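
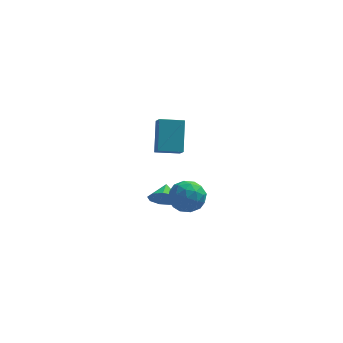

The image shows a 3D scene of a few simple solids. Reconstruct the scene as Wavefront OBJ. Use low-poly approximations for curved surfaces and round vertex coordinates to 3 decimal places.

v 1.994 -4.3 1.517
v 2.228 -4.928 2.04
v 1.952 -3.063 3.024
v 2.186 -3.692 3.547
v 3.234 -4.008 1.313
v 3.468 -4.637 1.836
v 3.192 -2.772 2.82
v 3.426 -3.4 3.343
v 2.895 -3.409 -1.402
v 3.419 -2.735 -1.997
v 3.741 -4.685 -2.103
v 4.265 -4.011 -2.698
v 4.433 -4.039 -1.671
v 3.91 -3.251 -1.238
v 3.25 -4.169 -2.862
v 2.727 -3.381 -2.429
v 3.639 -3.205 -2.899
v 4.37 -3.124 -2.163
v 2.79 -4.296 -1.937
v 3.521 -4.215 -1.201
v 3.082 -2.96 -1.638
v 4.078 -4.46 -2.462
v 4.176 -4.477 -1.859
v 4.484 -4.08 -2.208
v 3.371 -3.263 -1.192
v 3.679 -2.867 -1.541
v 4.276 -3.633 -1.35
v 3.481 -4.553 -2.559
v 3.789 -4.157 -2.908
v 2.676 -3.34 -1.892
v 2.984 -2.943 -2.241
v 2.884 -3.787 -2.75
v 3.52 -2.84 -2.518
v 4.017 -3.59 -2.93
v 3.42 -3.683 -3.027
v 3.113 -3.219 -2.772
v 3.95 -2.792 -2.085
v 4.447 -3.542 -2.497
v 4.546 -3.559 -1.894
v 4.238 -3.095 -1.639
v 4.079 -3.068 -2.616
v 2.713 -3.878 -1.603
v 3.21 -4.628 -2.015
v 2.922 -4.325 -2.461
v 2.614 -3.861 -2.206
v 3.143 -3.83 -1.17
v 3.64 -4.58 -1.582
v 4.047 -4.201 -1.328
v 3.74 -3.737 -1.073
v 3.081 -4.352 -1.484
v 2.14 -0.896 -4.229
v 2.447 -0.487 -4.945
v 2.18 0.016 -3.691
v 1.845 -0.466 -4.938
v 1.382 -0.646 -4.598
v 1.273 -0.943 -4.086
v 1.571 -1.218 -3.641
v 2.134 -1.343 -3.471
v 2.701 -1.258 -3.655
v 3.005 -1.004 -4.109
v 2.905 -0.7 -4.618
f 2 4 1
f 5 2 1
f 1 4 3
f 3 5 1
f 2 8 4
f 6 2 5
f 6 8 2
f 4 8 3
f 7 5 3
f 3 8 7
f 7 6 5
f 8 6 7
f 9 46 25
f 46 20 49
f 25 49 14
f 46 49 25
f 9 25 21
f 25 14 26
f 21 26 10
f 25 26 21
f 9 21 30
f 21 10 31
f 30 31 16
f 21 31 30
f 9 30 42
f 30 16 45
f 42 45 19
f 30 45 42
f 9 42 46
f 42 19 50
f 46 50 20
f 42 50 46
f 10 26 37
f 26 14 40
f 37 40 18
f 26 40 37
f 14 49 27
f 49 20 48
f 27 48 13
f 49 48 27
f 20 50 47
f 50 19 43
f 47 43 11
f 50 43 47
f 19 45 44
f 45 16 32
f 44 32 15
f 45 32 44
f 16 31 36
f 31 10 33
f 36 33 17
f 31 33 36
f 12 38 24
f 38 18 39
f 24 39 13
f 38 39 24
f 12 24 22
f 24 13 23
f 22 23 11
f 24 23 22
f 12 22 29
f 22 11 28
f 29 28 15
f 22 28 29
f 12 29 34
f 29 15 35
f 34 35 17
f 29 35 34
f 12 34 38
f 34 17 41
f 38 41 18
f 34 41 38
f 13 39 27
f 39 18 40
f 27 40 14
f 39 40 27
f 11 23 47
f 23 13 48
f 47 48 20
f 23 48 47
f 15 28 44
f 28 11 43
f 44 43 19
f 28 43 44
f 17 35 36
f 35 15 32
f 36 32 16
f 35 32 36
f 18 41 37
f 41 17 33
f 37 33 10
f 41 33 37
f 52 51 54
f 52 54 53
f 54 51 55
f 54 55 53
f 55 51 56
f 55 56 53
f 56 51 57
f 56 57 53
f 57 51 58
f 57 58 53
f 58 51 59
f 58 59 53
f 59 51 60
f 59 60 53
f 60 51 61
f 60 61 53
f 61 51 52
f 61 52 53



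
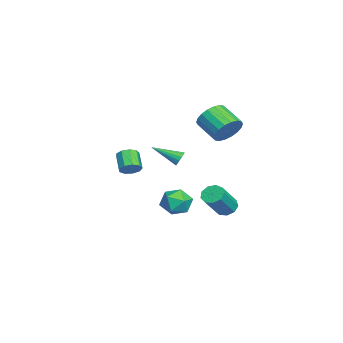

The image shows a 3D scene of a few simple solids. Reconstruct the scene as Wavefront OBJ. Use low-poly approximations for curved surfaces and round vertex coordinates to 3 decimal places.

v -2.932 3.027 -4.341
v -2.383 3.547 -4.532
v -1.099 2.773 -2.951
v -1.648 2.253 -2.759
v -2.71 3.754 -4.165
v -1.426 2.98 -2.583
v -3.141 3.621 -3.88
v -1.857 2.847 -2.299
v -3.475 3.21 -3.811
v -2.19 2.436 -2.229
v -3.554 2.714 -3.989
v -2.269 1.939 -2.408
v -3.343 2.364 -4.332
v -2.058 1.589 -2.751
v -2.939 2.325 -4.679
v -1.654 1.55 -3.098
v -2.533 2.614 -4.868
v -1.248 1.84 -3.286
v -2.313 3.097 -4.81
v -1.028 2.322 -3.228
v 1.283 0.583 1.271
v 1.715 0.7 1.589
v 1.137 -1.103 2.089
v 1.489 0.791 1.736
v 1.207 0.826 1.758
v 0.946 0.796 1.649
v 0.775 0.709 1.439
v 0.74 0.588 1.184
v 0.85 0.466 0.952
v 1.077 0.375 0.805
v 1.358 0.34 0.783
v 1.62 0.37 0.892
v 1.791 0.457 1.102
v 1.826 0.578 1.357
v -2.052 -2.691 -1.036
v -1.633 -2.517 -0.477
v -2.65 -2.814 0.376
v -3.068 -2.989 -0.184
v -1.88 -2.12 -0.633
v -2.897 -2.418 0.22
v -2.207 -1.991 -0.978
v -3.224 -2.288 -0.125
v -2.461 -2.189 -1.35
v -3.478 -2.486 -0.497
v -2.524 -2.622 -1.575
v -3.541 -2.92 -0.723
v -2.365 -3.088 -1.549
v -3.382 -3.385 -0.696
v -2.06 -3.368 -1.282
v -3.077 -3.665 -0.43
v -1.751 -3.331 -0.901
v -2.768 -3.629 -0.048
v -1.582 -2.995 -0.583
v -2.599 -3.293 0.27
v 1.786 0.908 -2.384
v 2.176 1.401 -1.542
v 2.584 -0.521 -1.918
v 2.974 -0.028 -1.076
v 1.945 -0.235 -1.134
v 1.452 0.648 -1.422
v 3.308 0.232 -2.038
v 2.815 1.115 -2.326
v 3.117 0.983 -1.327
v 2.274 0.695 -0.769
v 2.486 0.185 -2.691
v 1.643 -0.103 -2.133
v 0.292 3.283 3.233
v 0.821 2.472 2.827
v -0.203 1.386 3.661
v -0.732 2.197 4.067
v 1.052 2.558 3.223
v 0.028 1.473 4.058
v 1.133 2.789 3.622
v 0.109 1.703 4.457
v 1.047 3.117 3.943
v 0.023 2.031 4.778
v 0.812 3.478 4.124
v -0.212 2.392 4.959
v 0.473 3.8 4.128
v -0.551 2.715 4.963
v 0.099 4.02 3.955
v -0.925 2.935 4.79
v -0.237 4.094 3.639
v -1.261 3.008 4.473
v -0.468 4.007 3.242
v -1.492 2.922 4.077
v -0.549 3.777 2.843
v -1.573 2.691 3.678
v -0.463 3.449 2.522
v -1.487 2.363 3.357
v -0.228 3.088 2.341
v -1.252 2.002 3.176
v 0.111 2.765 2.337
v -0.913 1.68 3.172
v 0.485 2.545 2.51
v -0.539 1.46 3.345
f 2 1 5
f 2 5 3
f 3 5 6
f 3 6 4
f 5 1 7
f 5 7 6
f 6 7 8
f 6 8 4
f 7 1 9
f 7 9 8
f 8 9 10
f 8 10 4
f 9 1 11
f 9 11 10
f 10 11 12
f 10 12 4
f 11 1 13
f 11 13 12
f 12 13 14
f 12 14 4
f 13 1 15
f 13 15 14
f 14 15 16
f 14 16 4
f 15 1 17
f 15 17 16
f 16 17 18
f 16 18 4
f 17 1 19
f 17 19 18
f 18 19 20
f 18 20 4
f 19 1 2
f 19 2 20
f 20 2 3
f 20 3 4
f 22 21 24
f 22 24 23
f 24 21 25
f 24 25 23
f 25 21 26
f 25 26 23
f 26 21 27
f 26 27 23
f 27 21 28
f 27 28 23
f 28 21 29
f 28 29 23
f 29 21 30
f 29 30 23
f 30 21 31
f 30 31 23
f 31 21 32
f 31 32 23
f 32 21 33
f 32 33 23
f 33 21 34
f 33 34 23
f 34 21 22
f 34 22 23
f 36 35 39
f 36 39 37
f 37 39 40
f 37 40 38
f 39 35 41
f 39 41 40
f 40 41 42
f 40 42 38
f 41 35 43
f 41 43 42
f 42 43 44
f 42 44 38
f 43 35 45
f 43 45 44
f 44 45 46
f 44 46 38
f 45 35 47
f 45 47 46
f 46 47 48
f 46 48 38
f 47 35 49
f 47 49 48
f 48 49 50
f 48 50 38
f 49 35 51
f 49 51 50
f 50 51 52
f 50 52 38
f 51 35 53
f 51 53 52
f 52 53 54
f 52 54 38
f 53 35 36
f 53 36 54
f 54 36 37
f 54 37 38
f 55 66 60
f 55 60 56
f 55 56 62
f 55 62 65
f 55 65 66
f 56 60 64
f 60 66 59
f 66 65 57
f 65 62 61
f 62 56 63
f 58 64 59
f 58 59 57
f 58 57 61
f 58 61 63
f 58 63 64
f 59 64 60
f 57 59 66
f 61 57 65
f 63 61 62
f 64 63 56
f 68 67 71
f 68 71 69
f 69 71 72
f 69 72 70
f 71 67 73
f 71 73 72
f 72 73 74
f 72 74 70
f 73 67 75
f 73 75 74
f 74 75 76
f 74 76 70
f 75 67 77
f 75 77 76
f 76 77 78
f 76 78 70
f 77 67 79
f 77 79 78
f 78 79 80
f 78 80 70
f 79 67 81
f 79 81 80
f 80 81 82
f 80 82 70
f 81 67 83
f 81 83 82
f 82 83 84
f 82 84 70
f 83 67 85
f 83 85 84
f 84 85 86
f 84 86 70
f 85 67 87
f 85 87 86
f 86 87 88
f 86 88 70
f 87 67 89
f 87 89 88
f 88 89 90
f 88 90 70
f 89 67 91
f 89 91 90
f 90 91 92
f 90 92 70
f 91 67 93
f 91 93 92
f 92 93 94
f 92 94 70
f 93 67 95
f 93 95 94
f 94 95 96
f 94 96 70
f 95 67 68
f 95 68 96
f 96 68 69
f 96 69 70



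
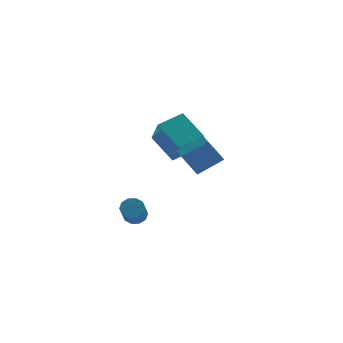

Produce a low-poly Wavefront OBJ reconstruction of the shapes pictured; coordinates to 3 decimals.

v 0.839 -1.167 -0.177
v 1.213 -0.798 -0.969
v 2.515 -0.284 -0.114
v 2.141 -0.653 0.677
v 0.842 -0.356 -0.671
v 2.144 0.159 0.184
v 0.47 -0.293 -0.142
v 1.772 0.222 0.713
v 0.271 -0.639 0.371
v 1.572 -0.124 1.225
v 0.337 -1.232 0.627
v 1.639 -0.718 1.481
v 0.639 -1.796 0.507
v 1.94 -1.281 1.361
v 1.034 -2.065 0.066
v 2.336 -1.55 0.921
v 1.338 -1.914 -0.488
v 2.64 -1.399 0.367
v 1.409 -1.414 -0.897
v 2.71 -0.899 -0.042
v -1.309 2.742 -0.327
v -0.848 1.337 1.274
v -0.095 3.674 0.141
v 0.366 2.268 1.742
v -0.126 1.792 -1.502
v 0.335 0.386 0.099
v 1.088 2.723 -1.034
v 1.549 1.318 0.567
v -1.536 -3.263 -2.931
v -1.053 -2.98 -2.619
v -1.062 -4.115 -1.577
v -1.544 -4.397 -1.889
v -1.393 -2.841 -2.471
v -1.402 -3.976 -1.429
v -1.787 -2.864 -2.498
v -1.796 -3.998 -1.457
v -2.085 -3.038 -2.691
v -2.094 -4.173 -1.649
v -2.173 -3.299 -2.975
v -2.182 -4.433 -1.934
v -2.018 -3.545 -3.243
v -2.027 -4.68 -2.201
v -1.678 -3.684 -3.391
v -1.687 -4.819 -2.349
v -1.284 -3.662 -3.363
v -1.293 -4.796 -2.322
v -0.986 -3.487 -3.171
v -0.995 -4.622 -2.129
v -0.898 -3.227 -2.886
v -0.907 -4.361 -1.845
f 2 1 5
f 2 5 3
f 3 5 6
f 3 6 4
f 5 1 7
f 5 7 6
f 6 7 8
f 6 8 4
f 7 1 9
f 7 9 8
f 8 9 10
f 8 10 4
f 9 1 11
f 9 11 10
f 10 11 12
f 10 12 4
f 11 1 13
f 11 13 12
f 12 13 14
f 12 14 4
f 13 1 15
f 13 15 14
f 14 15 16
f 14 16 4
f 15 1 17
f 15 17 16
f 16 17 18
f 16 18 4
f 17 1 19
f 17 19 18
f 18 19 20
f 18 20 4
f 19 1 2
f 19 2 20
f 20 2 3
f 20 3 4
f 22 24 21
f 25 22 21
f 21 24 23
f 23 25 21
f 22 28 24
f 26 22 25
f 26 28 22
f 24 28 23
f 27 25 23
f 23 28 27
f 27 26 25
f 28 26 27
f 30 29 33
f 30 33 31
f 31 33 34
f 31 34 32
f 33 29 35
f 33 35 34
f 34 35 36
f 34 36 32
f 35 29 37
f 35 37 36
f 36 37 38
f 36 38 32
f 37 29 39
f 37 39 38
f 38 39 40
f 38 40 32
f 39 29 41
f 39 41 40
f 40 41 42
f 40 42 32
f 41 29 43
f 41 43 42
f 42 43 44
f 42 44 32
f 43 29 45
f 43 45 44
f 44 45 46
f 44 46 32
f 45 29 47
f 45 47 46
f 46 47 48
f 46 48 32
f 47 29 49
f 47 49 48
f 48 49 50
f 48 50 32
f 49 29 30
f 49 30 50
f 50 30 31
f 50 31 32



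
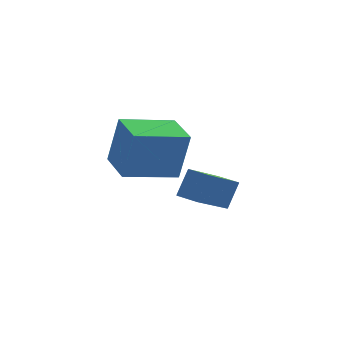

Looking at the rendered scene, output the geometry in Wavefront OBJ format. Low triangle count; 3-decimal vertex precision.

v -1.644 -0.12 2.629
v -1.248 -0.182 4.517
v -1.735 1.426 2.699
v -1.339 1.364 4.587
v 0.359 0.016 2.213
v 0.755 -0.046 4.101
v 0.268 1.562 2.283
v 0.664 1.5 4.171
v 0.565 -2.383 2.281
v -0.709 -3.195 3.241
v 1.061 -2.044 3.226
v -0.214 -2.856 4.186
v 1.034 -3.104 2.294
v -0.241 -3.916 3.254
v 1.529 -2.765 3.239
v 0.255 -3.577 4.199
f 2 4 1
f 5 2 1
f 1 4 3
f 3 5 1
f 2 8 4
f 6 2 5
f 6 8 2
f 4 8 3
f 7 5 3
f 3 8 7
f 7 6 5
f 8 6 7
f 10 12 9
f 13 10 9
f 9 12 11
f 11 13 9
f 10 16 12
f 14 10 13
f 14 16 10
f 12 16 11
f 15 13 11
f 11 16 15
f 15 14 13
f 16 14 15



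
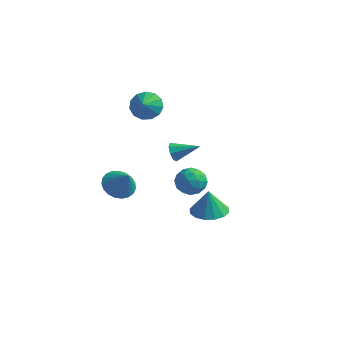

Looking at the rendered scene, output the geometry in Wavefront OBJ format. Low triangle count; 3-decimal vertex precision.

v 3.575 -3.774 -0.188
v 4.591 -3.559 -0.135
v 3.485 -3.706 1.268
v 4.349 -3.08 -0.172
v 3.9 -2.786 -0.213
v 3.364 -2.757 -0.248
v 2.884 -3.001 -0.266
v 2.589 -3.451 -0.264
v 2.559 -3.988 -0.241
v 2.801 -4.468 -0.204
v 3.25 -4.761 -0.162
v 3.786 -4.79 -0.128
v 4.266 -4.547 -0.109
v 4.561 -4.096 -0.112
v -1.897 3.162 -1.863
v -1.59 2.953 -2.41
v -0.463 3.678 -1.257
v -1.747 3.432 -2.447
v -1.992 3.752 -2.142
v -2.181 3.727 -1.674
v -2.203 3.37 -1.317
v -2.046 2.891 -1.28
v -1.802 2.571 -1.585
v -1.613 2.597 -2.053
v 1.648 -1.096 -0.898
v 2.289 -1.515 -0.36
v 0.571 -1.465 0.1
v 1.212 -1.884 0.638
v 1.215 -0.952 0.546
v 1.881 -0.725 -0.071
v 0.979 -2.255 -0.189
v 1.645 -2.028 -0.806
v 1.876 -2.232 0.078
v 2.021 -1.427 0.532
v 0.839 -1.553 -0.792
v 0.984 -0.748 -0.338
v 2.063 -1.274 -0.717
v 0.797 -1.706 0.457
v 0.798 -1.159 0.403
v 1.175 -1.405 0.719
v 1.823 -0.809 -0.547
v 2.2 -1.055 -0.231
v 1.568 -0.724 0.302
v 0.66 -1.925 -0.029
v 1.037 -2.171 0.287
v 1.685 -1.575 -0.979
v 2.062 -1.821 -0.663
v 1.292 -2.256 -0.562
v 2.197 -1.941 -0.143
v 1.564 -2.157 0.443
v 1.427 -2.376 -0.043
v 1.819 -2.242 -0.405
v 2.283 -1.468 0.124
v 1.649 -1.684 0.71
v 1.651 -1.137 0.656
v 2.043 -1.003 0.294
v 2.04 -1.889 0.381
v 1.211 -1.296 -0.97
v 0.577 -1.512 -0.384
v 0.817 -1.977 -0.554
v 1.209 -1.843 -0.916
v 1.296 -0.823 -0.703
v 0.663 -1.039 -0.117
v 1.041 -0.738 0.145
v 1.433 -0.604 -0.217
v 0.82 -1.091 -0.641
v -3.585 -0.245 -2.909
v -2.815 -0.557 -3.501
v -2.775 -0.595 -1.671
v -2.723 -0.147 -3.445
v -2.78 0.246 -3.297
v -2.976 0.555 -3.082
v -3.277 0.725 -2.836
v -3.632 0.727 -2.604
v -3.978 0.561 -2.424
v -4.257 0.256 -2.328
v -4.419 -0.136 -2.332
v -4.437 -0.547 -2.436
v -4.308 -0.905 -2.622
v -4.053 -1.15 -2.858
v -3.718 -1.238 -3.102
v -3.36 -1.154 -3.313
v -3.04 -0.914 -3.454
v -2.815 1.681 2.666
v -2.271 1.249 2.003
v -2.645 0.899 3.314
v -1.938 1.562 2.293
v -1.884 1.913 2.701
v -2.125 2.19 3.098
v -2.586 2.305 3.358
v -3.119 2.223 3.398
v -3.555 1.968 3.205
v -3.757 1.622 2.842
v -3.66 1.295 2.422
v -3.294 1.09 2.08
v -2.776 1.073 1.923
f 2 1 4
f 2 4 3
f 4 1 5
f 4 5 3
f 5 1 6
f 5 6 3
f 6 1 7
f 6 7 3
f 7 1 8
f 7 8 3
f 8 1 9
f 8 9 3
f 9 1 10
f 9 10 3
f 10 1 11
f 10 11 3
f 11 1 12
f 11 12 3
f 12 1 13
f 12 13 3
f 13 1 14
f 13 14 3
f 14 1 2
f 14 2 3
f 16 15 18
f 16 18 17
f 18 15 19
f 18 19 17
f 19 15 20
f 19 20 17
f 20 15 21
f 20 21 17
f 21 15 22
f 21 22 17
f 22 15 23
f 22 23 17
f 23 15 24
f 23 24 17
f 24 15 16
f 24 16 17
f 25 62 41
f 62 36 65
f 41 65 30
f 62 65 41
f 25 41 37
f 41 30 42
f 37 42 26
f 41 42 37
f 25 37 46
f 37 26 47
f 46 47 32
f 37 47 46
f 25 46 58
f 46 32 61
f 58 61 35
f 46 61 58
f 25 58 62
f 58 35 66
f 62 66 36
f 58 66 62
f 26 42 53
f 42 30 56
f 53 56 34
f 42 56 53
f 30 65 43
f 65 36 64
f 43 64 29
f 65 64 43
f 36 66 63
f 66 35 59
f 63 59 27
f 66 59 63
f 35 61 60
f 61 32 48
f 60 48 31
f 61 48 60
f 32 47 52
f 47 26 49
f 52 49 33
f 47 49 52
f 28 54 40
f 54 34 55
f 40 55 29
f 54 55 40
f 28 40 38
f 40 29 39
f 38 39 27
f 40 39 38
f 28 38 45
f 38 27 44
f 45 44 31
f 38 44 45
f 28 45 50
f 45 31 51
f 50 51 33
f 45 51 50
f 28 50 54
f 50 33 57
f 54 57 34
f 50 57 54
f 29 55 43
f 55 34 56
f 43 56 30
f 55 56 43
f 27 39 63
f 39 29 64
f 63 64 36
f 39 64 63
f 31 44 60
f 44 27 59
f 60 59 35
f 44 59 60
f 33 51 52
f 51 31 48
f 52 48 32
f 51 48 52
f 34 57 53
f 57 33 49
f 53 49 26
f 57 49 53
f 68 67 70
f 68 70 69
f 70 67 71
f 70 71 69
f 71 67 72
f 71 72 69
f 72 67 73
f 72 73 69
f 73 67 74
f 73 74 69
f 74 67 75
f 74 75 69
f 75 67 76
f 75 76 69
f 76 67 77
f 76 77 69
f 77 67 78
f 77 78 69
f 78 67 79
f 78 79 69
f 79 67 80
f 79 80 69
f 80 67 81
f 80 81 69
f 81 67 82
f 81 82 69
f 82 67 83
f 82 83 69
f 83 67 68
f 83 68 69
f 85 84 87
f 85 87 86
f 87 84 88
f 87 88 86
f 88 84 89
f 88 89 86
f 89 84 90
f 89 90 86
f 90 84 91
f 90 91 86
f 91 84 92
f 91 92 86
f 92 84 93
f 92 93 86
f 93 84 94
f 93 94 86
f 94 84 95
f 94 95 86
f 95 84 96
f 95 96 86
f 96 84 85
f 96 85 86



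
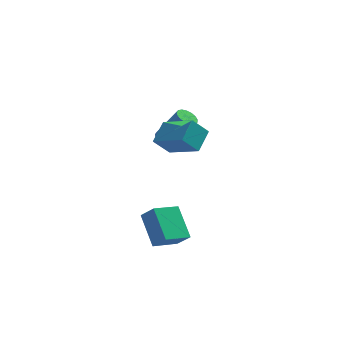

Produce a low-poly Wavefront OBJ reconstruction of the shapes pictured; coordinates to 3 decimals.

v -1.724 3.629 1.1
v -1.404 3.311 0.863
v -0.495 3.153 2.303
v -0.816 3.471 2.54
v -1.306 3.531 0.825
v -0.397 3.373 2.266
v -1.303 3.774 0.85
v -0.395 3.616 2.291
v -1.398 3.983 0.933
v -0.49 3.826 2.373
v -1.567 4.112 1.053
v -0.658 3.954 2.494
v -1.772 4.129 1.185
v -0.864 3.972 2.625
v -1.966 4.033 1.296
v -1.058 3.875 2.737
v -2.105 3.843 1.363
v -1.196 3.686 2.804
v -2.156 3.605 1.37
v -1.248 3.447 2.81
v -2.109 3.372 1.314
v -1.201 3.214 2.755
v -1.973 3.198 1.21
v -1.065 3.04 2.65
v -1.781 3.122 1.08
v -0.872 2.965 2.52
v -1.575 3.163 0.955
v -0.667 3.005 2.395
v -1.944 -1.401 -2.101
v -2.487 -0.279 -1.049
v -1.013 -0.615 -2.458
v -1.555 0.506 -1.406
v -1.405 -1.746 -1.454
v -1.947 -0.625 -0.402
v -0.473 -0.961 -1.811
v -1.016 0.161 -0.759
v -2.014 0.142 3.013
v -0.822 -0.79 3.696
v -1.658 1.034 3.61
v -0.466 0.101 4.292
v -1.374 0.399 2.248
v -0.182 -0.534 2.93
v -1.018 1.29 2.844
v 0.174 0.358 3.527
f 2 1 5
f 2 5 3
f 3 5 6
f 3 6 4
f 5 1 7
f 5 7 6
f 6 7 8
f 6 8 4
f 7 1 9
f 7 9 8
f 8 9 10
f 8 10 4
f 9 1 11
f 9 11 10
f 10 11 12
f 10 12 4
f 11 1 13
f 11 13 12
f 12 13 14
f 12 14 4
f 13 1 15
f 13 15 14
f 14 15 16
f 14 16 4
f 15 1 17
f 15 17 16
f 16 17 18
f 16 18 4
f 17 1 19
f 17 19 18
f 18 19 20
f 18 20 4
f 19 1 21
f 19 21 20
f 20 21 22
f 20 22 4
f 21 1 23
f 21 23 22
f 22 23 24
f 22 24 4
f 23 1 25
f 23 25 24
f 24 25 26
f 24 26 4
f 25 1 27
f 25 27 26
f 26 27 28
f 26 28 4
f 27 1 2
f 27 2 28
f 28 2 3
f 28 3 4
f 30 32 29
f 33 30 29
f 29 32 31
f 31 33 29
f 30 36 32
f 34 30 33
f 34 36 30
f 32 36 31
f 35 33 31
f 31 36 35
f 35 34 33
f 36 34 35
f 38 40 37
f 41 38 37
f 37 40 39
f 39 41 37
f 38 44 40
f 42 38 41
f 42 44 38
f 40 44 39
f 43 41 39
f 39 44 43
f 43 42 41
f 44 42 43



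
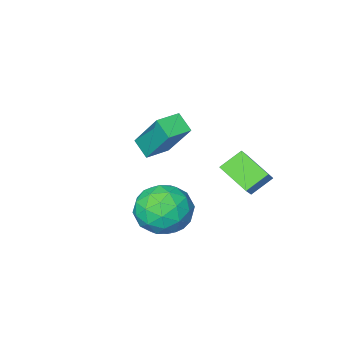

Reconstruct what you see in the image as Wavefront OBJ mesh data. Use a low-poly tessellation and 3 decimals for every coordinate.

v 2.306 2.161 0.531
v 3.213 2.46 1.064
v 2.227 0.68 1.496
v 3.134 0.979 2.029
v 2.203 1.531 2.182
v 2.252 2.447 1.586
v 3.188 0.693 0.974
v 3.237 1.609 0.378
v 3.758 1.553 1.338
v 3.149 2.071 2.084
v 2.291 1.069 0.476
v 1.682 1.587 1.222
v 2.766 2.441 0.713
v 2.674 0.699 1.847
v 2.126 1.024 1.937
v 2.66 1.2 2.25
v 2.201 2.433 1.02
v 2.735 2.609 1.333
v 2.141 2.063 1.99
v 2.705 0.531 1.227
v 3.239 0.707 1.54
v 2.78 1.94 0.31
v 3.314 2.116 0.623
v 3.299 1.077 0.57
v 3.62 2.083 1.187
v 3.574 1.212 1.754
v 3.605 1.044 1.134
v 3.634 1.582 0.784
v 3.262 2.387 1.626
v 3.216 1.517 2.193
v 2.669 1.842 2.283
v 2.697 2.38 1.932
v 3.583 1.854 1.787
v 2.224 1.623 0.367
v 2.178 0.753 0.934
v 2.743 0.76 0.628
v 2.771 1.298 0.277
v 1.866 1.928 0.806
v 1.82 1.057 1.373
v 1.806 1.558 1.776
v 1.835 2.096 1.426
v 1.857 1.286 0.773
v 0.221 -3.14 1.567
v 0.033 -1.903 3.24
v 0.145 -2.44 1.04
v -0.043 -1.202 2.713
v 1.203 -3.018 1.587
v 1.015 -1.78 3.26
v 1.127 -2.317 1.06
v 0.939 -1.08 2.733
v -0.331 0.55 1.517
v -1.156 0.638 2.11
v -0.659 1.71 0.887
v -1.484 1.799 1.481
v 0.264 1.121 2.259
v -0.561 1.21 2.853
v -0.064 2.282 1.63
v -0.889 2.37 2.223
f 1 38 17
f 38 12 41
f 17 41 6
f 38 41 17
f 1 17 13
f 17 6 18
f 13 18 2
f 17 18 13
f 1 13 22
f 13 2 23
f 22 23 8
f 13 23 22
f 1 22 34
f 22 8 37
f 34 37 11
f 22 37 34
f 1 34 38
f 34 11 42
f 38 42 12
f 34 42 38
f 2 18 29
f 18 6 32
f 29 32 10
f 18 32 29
f 6 41 19
f 41 12 40
f 19 40 5
f 41 40 19
f 12 42 39
f 42 11 35
f 39 35 3
f 42 35 39
f 11 37 36
f 37 8 24
f 36 24 7
f 37 24 36
f 8 23 28
f 23 2 25
f 28 25 9
f 23 25 28
f 4 30 16
f 30 10 31
f 16 31 5
f 30 31 16
f 4 16 14
f 16 5 15
f 14 15 3
f 16 15 14
f 4 14 21
f 14 3 20
f 21 20 7
f 14 20 21
f 4 21 26
f 21 7 27
f 26 27 9
f 21 27 26
f 4 26 30
f 26 9 33
f 30 33 10
f 26 33 30
f 5 31 19
f 31 10 32
f 19 32 6
f 31 32 19
f 3 15 39
f 15 5 40
f 39 40 12
f 15 40 39
f 7 20 36
f 20 3 35
f 36 35 11
f 20 35 36
f 9 27 28
f 27 7 24
f 28 24 8
f 27 24 28
f 10 33 29
f 33 9 25
f 29 25 2
f 33 25 29
f 44 46 43
f 47 44 43
f 43 46 45
f 45 47 43
f 44 50 46
f 48 44 47
f 48 50 44
f 46 50 45
f 49 47 45
f 45 50 49
f 49 48 47
f 50 48 49
f 52 54 51
f 55 52 51
f 51 54 53
f 53 55 51
f 52 58 54
f 56 52 55
f 56 58 52
f 54 58 53
f 57 55 53
f 53 58 57
f 57 56 55
f 58 56 57



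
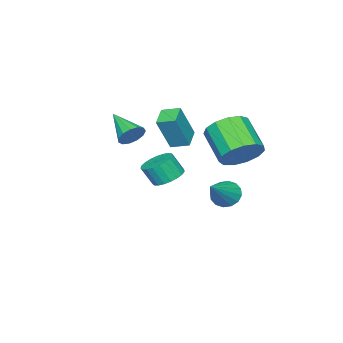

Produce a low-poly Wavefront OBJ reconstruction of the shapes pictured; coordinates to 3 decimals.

v -2.203 4.179 1.046
v -1.465 3.483 0.736
v -2.24 2.186 1.804
v -2.977 2.881 2.114
v -1.248 3.754 1.222
v -2.022 2.456 2.29
v -1.334 4.159 1.653
v -2.108 2.861 2.72
v -1.695 4.57 1.89
v -2.47 3.273 2.958
v -2.218 4.858 1.86
v -2.992 3.56 2.928
v -2.736 4.929 1.572
v -3.51 3.632 2.639
v -3.085 4.763 1.116
v -3.859 3.465 2.184
v -3.153 4.411 0.639
v -3.928 3.113 1.706
v -2.92 3.985 0.29
v -3.695 2.688 1.358
v -2.459 3.621 0.182
v -3.234 2.323 1.25
v -1.917 3.434 0.348
v -2.691 2.136 1.416
v 0.628 2.318 0.346
v 1.075 1.809 -0.02
v 1.299 1.353 0.888
v 0.852 1.862 1.254
v 1.283 2.044 0.047
v 1.506 1.588 0.955
v 1.377 2.326 0.166
v 1.6 1.87 1.073
v 1.341 2.607 0.315
v 1.565 2.151 1.223
v 1.183 2.837 0.47
v 1.406 2.382 1.378
v 0.928 2.979 0.604
v 1.152 2.523 1.512
v 0.622 3.005 0.693
v 0.845 2.55 1.601
v 0.316 2.913 0.722
v 0.54 2.458 1.63
v 0.065 2.718 0.686
v 0.289 2.263 1.594
v -0.089 2.454 0.591
v 0.135 1.998 1.499
v -0.119 2.166 0.454
v 0.105 1.711 1.362
v -0.02 1.905 0.298
v 0.204 1.449 1.206
v 0.191 1.715 0.151
v 0.415 1.259 1.059
v 0.478 1.629 0.037
v 0.702 1.173 0.945
v 0.791 1.662 -0.023
v 1.014 1.206 0.885
v -4.035 2.222 -2.661
v -3.587 1.972 -3.222
v -2.425 2.418 -1.459
v -3.6 2.363 -3.268
v -3.73 2.715 -3.152
v -3.942 2.936 -2.904
v -4.179 2.965 -2.591
v -4.377 2.795 -2.297
v -4.484 2.471 -2.101
v -4.471 2.08 -2.055
v -4.341 1.728 -2.171
v -4.129 1.507 -2.419
v -3.892 1.478 -2.732
v -3.694 1.649 -3.025
v -3.821 -0.338 0.515
v -3.113 -0.613 2.223
v -4.071 0.514 0.755
v -3.363 0.239 2.464
v -2.857 0.041 0.176
v -2.149 -0.234 1.885
v -3.107 0.893 0.417
v -2.399 0.618 2.125
v -1.27 -0.909 1.245
v -0.912 -0.737 1.809
v -1.83 -2.331 2.035
v -1.264 -0.576 1.85
v -1.618 -0.521 1.698
v -1.861 -0.589 1.403
v -1.917 -0.759 1.058
v -1.768 -0.976 0.772
v -1.46 -1.172 0.636
v -1.093 -1.284 0.694
v -0.781 -1.278 0.927
v -0.625 -1.154 1.261
v -0.674 -0.952 1.59
f 2 1 5
f 2 5 3
f 3 5 6
f 3 6 4
f 5 1 7
f 5 7 6
f 6 7 8
f 6 8 4
f 7 1 9
f 7 9 8
f 8 9 10
f 8 10 4
f 9 1 11
f 9 11 10
f 10 11 12
f 10 12 4
f 11 1 13
f 11 13 12
f 12 13 14
f 12 14 4
f 13 1 15
f 13 15 14
f 14 15 16
f 14 16 4
f 15 1 17
f 15 17 16
f 16 17 18
f 16 18 4
f 17 1 19
f 17 19 18
f 18 19 20
f 18 20 4
f 19 1 21
f 19 21 20
f 20 21 22
f 20 22 4
f 21 1 23
f 21 23 22
f 22 23 24
f 22 24 4
f 23 1 2
f 23 2 24
f 24 2 3
f 24 3 4
f 26 25 29
f 26 29 27
f 27 29 30
f 27 30 28
f 29 25 31
f 29 31 30
f 30 31 32
f 30 32 28
f 31 25 33
f 31 33 32
f 32 33 34
f 32 34 28
f 33 25 35
f 33 35 34
f 34 35 36
f 34 36 28
f 35 25 37
f 35 37 36
f 36 37 38
f 36 38 28
f 37 25 39
f 37 39 38
f 38 39 40
f 38 40 28
f 39 25 41
f 39 41 40
f 40 41 42
f 40 42 28
f 41 25 43
f 41 43 42
f 42 43 44
f 42 44 28
f 43 25 45
f 43 45 44
f 44 45 46
f 44 46 28
f 45 25 47
f 45 47 46
f 46 47 48
f 46 48 28
f 47 25 49
f 47 49 48
f 48 49 50
f 48 50 28
f 49 25 51
f 49 51 50
f 50 51 52
f 50 52 28
f 51 25 53
f 51 53 52
f 52 53 54
f 52 54 28
f 53 25 55
f 53 55 54
f 54 55 56
f 54 56 28
f 55 25 26
f 55 26 56
f 56 26 27
f 56 27 28
f 58 57 60
f 58 60 59
f 60 57 61
f 60 61 59
f 61 57 62
f 61 62 59
f 62 57 63
f 62 63 59
f 63 57 64
f 63 64 59
f 64 57 65
f 64 65 59
f 65 57 66
f 65 66 59
f 66 57 67
f 66 67 59
f 67 57 68
f 67 68 59
f 68 57 69
f 68 69 59
f 69 57 70
f 69 70 59
f 70 57 58
f 70 58 59
f 72 74 71
f 75 72 71
f 71 74 73
f 73 75 71
f 72 78 74
f 76 72 75
f 76 78 72
f 74 78 73
f 77 75 73
f 73 78 77
f 77 76 75
f 78 76 77
f 80 79 82
f 80 82 81
f 82 79 83
f 82 83 81
f 83 79 84
f 83 84 81
f 84 79 85
f 84 85 81
f 85 79 86
f 85 86 81
f 86 79 87
f 86 87 81
f 87 79 88
f 87 88 81
f 88 79 89
f 88 89 81
f 89 79 90
f 89 90 81
f 90 79 91
f 90 91 81
f 91 79 80
f 91 80 81



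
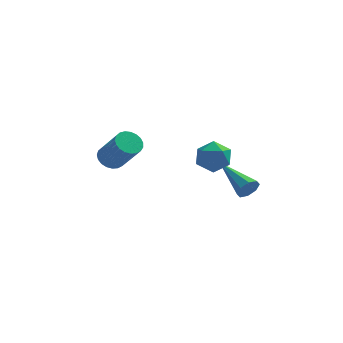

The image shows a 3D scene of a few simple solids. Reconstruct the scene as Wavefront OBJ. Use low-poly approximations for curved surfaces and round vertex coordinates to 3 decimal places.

v 0.106 -0.807 0.781
v 0.819 -0.856 0.811
v 0.021 -1.464 1.729
v 0.734 -1.513 1.759
v 0.413 -0.889 1.894
v 0.465 -0.483 1.308
v 0.375 -1.837 1.232
v 0.427 -1.431 0.646
v 0.985 -1.493 1.089
v 1.008 -0.907 1.498
v -0.168 -1.413 1.042
v -0.145 -0.827 1.451
v 1.619 1.804 -2.147
v 1.92 1.87 -1.741
v 0.521 3.156 -1.553
v 2.028 2.09 -2.044
v 1.896 2.143 -2.408
v 1.602 1.997 -2.619
v 1.318 1.738 -2.553
v 1.21 1.517 -2.25
v 1.341 1.464 -1.887
v 1.635 1.61 -1.676
v -3.458 2.456 -0.999
v -2.976 2.718 -1.153
v -2.24 2.066 0.045
v -2.722 1.804 0.199
v -3.074 2.877 -1.006
v -2.337 2.225 0.192
v -3.238 2.963 -0.859
v -2.502 2.311 0.339
v -3.44 2.961 -0.735
v -2.704 2.309 0.463
v -3.646 2.872 -0.657
v -2.91 2.22 0.541
v -3.819 2.711 -0.639
v -3.083 2.059 0.559
v -3.929 2.506 -0.682
v -3.193 1.854 0.516
v -3.959 2.292 -0.781
v -3.222 1.64 0.417
v -3.901 2.107 -0.917
v -3.165 1.455 0.281
v -3.767 1.982 -1.067
v -3.031 1.33 0.131
v -3.58 1.939 -1.206
v -2.843 1.287 -0.008
v -3.371 1.985 -1.309
v -2.635 1.333 -0.11
v -3.178 2.113 -1.358
v -2.442 1.461 -0.16
v -3.033 2.3 -1.345
v -2.297 1.648 -0.147
v -2.961 2.514 -1.273
v -2.225 1.862 -0.074
f 1 12 6
f 1 6 2
f 1 2 8
f 1 8 11
f 1 11 12
f 2 6 10
f 6 12 5
f 12 11 3
f 11 8 7
f 8 2 9
f 4 10 5
f 4 5 3
f 4 3 7
f 4 7 9
f 4 9 10
f 5 10 6
f 3 5 12
f 7 3 11
f 9 7 8
f 10 9 2
f 14 13 16
f 14 16 15
f 16 13 17
f 16 17 15
f 17 13 18
f 17 18 15
f 18 13 19
f 18 19 15
f 19 13 20
f 19 20 15
f 20 13 21
f 20 21 15
f 21 13 22
f 21 22 15
f 22 13 14
f 22 14 15
f 24 23 27
f 24 27 25
f 25 27 28
f 25 28 26
f 27 23 29
f 27 29 28
f 28 29 30
f 28 30 26
f 29 23 31
f 29 31 30
f 30 31 32
f 30 32 26
f 31 23 33
f 31 33 32
f 32 33 34
f 32 34 26
f 33 23 35
f 33 35 34
f 34 35 36
f 34 36 26
f 35 23 37
f 35 37 36
f 36 37 38
f 36 38 26
f 37 23 39
f 37 39 38
f 38 39 40
f 38 40 26
f 39 23 41
f 39 41 40
f 40 41 42
f 40 42 26
f 41 23 43
f 41 43 42
f 42 43 44
f 42 44 26
f 43 23 45
f 43 45 44
f 44 45 46
f 44 46 26
f 45 23 47
f 45 47 46
f 46 47 48
f 46 48 26
f 47 23 49
f 47 49 48
f 48 49 50
f 48 50 26
f 49 23 51
f 49 51 50
f 50 51 52
f 50 52 26
f 51 23 53
f 51 53 52
f 52 53 54
f 52 54 26
f 53 23 24
f 53 24 54
f 54 24 25
f 54 25 26



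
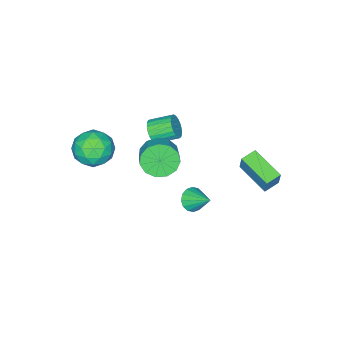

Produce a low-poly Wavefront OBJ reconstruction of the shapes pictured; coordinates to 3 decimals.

v -1.717 -3.911 -2.586
v -1.249 -3.802 -2.149
v -1.894 -2.921 -1.677
v -2.363 -3.029 -2.114
v -1.175 -3.639 -2.352
v -1.82 -2.758 -1.88
v -1.195 -3.524 -2.595
v -1.84 -2.642 -2.123
v -1.306 -3.475 -2.837
v -1.951 -2.593 -2.365
v -1.487 -3.502 -3.035
v -2.132 -2.62 -2.563
v -1.708 -3.599 -3.156
v -2.354 -2.717 -2.684
v -1.931 -3.75 -3.178
v -2.576 -2.869 -2.706
v -2.117 -3.929 -3.098
v -2.762 -3.048 -2.626
v -2.234 -4.105 -2.929
v -2.879 -3.223 -2.457
v -2.261 -4.247 -2.701
v -2.907 -3.366 -2.229
v -2.195 -4.331 -2.453
v -2.84 -3.45 -1.981
v -2.046 -4.343 -2.228
v -2.691 -3.461 -1.756
v -1.84 -4.279 -2.065
v -2.485 -3.398 -1.593
v -1.613 -4.152 -1.992
v -2.258 -3.271 -1.52
v -1.404 -3.983 -2.021
v -2.049 -3.102 -1.549
v 0.941 0.686 -2.331
v 1.48 0.466 -2.09
v 1.019 1.734 -1.549
v 1.57 0.649 -2.344
v 1.491 0.842 -2.595
v 1.265 0.993 -2.775
v 0.953 1.062 -2.836
v 0.637 1.03 -2.762
v 0.402 0.906 -2.572
v 0.312 0.723 -2.318
v 0.391 0.53 -2.067
v 0.617 0.379 -1.887
v 0.929 0.31 -1.826
v 1.245 0.342 -1.9
v 2.632 -2.889 0.42
v 3.262 -3.025 -0.356
v 1.858 -4.275 0.036
v 2.488 -4.411 -0.74
v 2.829 -4.496 0.206
v 3.306 -3.639 0.444
v 1.814 -3.661 -0.764
v 2.291 -2.804 -0.526
v 2.756 -3.502 -1.088
v 3.383 -4.018 -0.489
v 1.737 -3.282 0.169
v 2.364 -3.798 0.768
v 3.014 -2.835 0.066
v 2.106 -4.465 -0.386
v 2.305 -4.515 0.171
v 2.676 -4.595 -0.286
v 3.041 -3.196 0.536
v 3.411 -3.276 0.079
v 3.157 -4.141 0.41
v 1.709 -4.024 -0.399
v 2.079 -4.104 -0.856
v 2.444 -2.705 -0.034
v 2.815 -2.785 -0.491
v 1.963 -3.159 -0.73
v 3.088 -3.196 -0.821
v 2.633 -4.011 -1.047
v 2.237 -3.57 -1.06
v 2.517 -3.066 -0.921
v 3.456 -3.499 -0.469
v 3.002 -4.314 -0.694
v 3.202 -4.364 -0.138
v 3.483 -3.86 0.002
v 3.159 -3.78 -0.899
v 2.118 -2.986 0.374
v 1.664 -3.801 0.149
v 1.637 -3.44 -0.322
v 1.918 -2.936 -0.182
v 2.487 -3.289 0.727
v 2.032 -4.104 0.501
v 2.603 -4.234 0.601
v 2.883 -3.73 0.74
v 1.961 -3.52 0.579
v -3.057 0.922 -2.414
v -2.843 1.17 -1.448
v -2.778 2.58 -2.902
v -2.564 2.828 -1.936
v -2.276 0.752 -2.544
v -2.062 1 -1.578
v -1.997 2.41 -3.032
v -1.783 2.658 -2.066
v -1.06 -2.973 -3.183
v -0.597 -2.842 -3.979
v 0.062 -2.217 -3.494
v -0.4 -2.347 -2.697
v -0.965 -2.469 -3.959
v -0.306 -1.844 -3.474
v -1.363 -2.257 -3.692
v -0.704 -1.631 -3.207
v -1.665 -2.271 -3.264
v -1.006 -1.646 -2.779
v -1.774 -2.509 -2.81
v -1.115 -1.883 -2.325
v -1.657 -2.893 -2.474
v -0.997 -2.268 -1.989
v -1.35 -3.303 -2.363
v -0.69 -2.678 -1.878
v -0.95 -3.608 -2.512
v -0.291 -2.983 -2.027
v -0.586 -3.711 -2.875
v 0.073 -3.086 -2.389
v -0.372 -3.58 -3.335
v 0.287 -2.955 -2.849
v -0.376 -3.256 -3.746
v 0.283 -2.631 -3.261
f 2 1 5
f 2 5 3
f 3 5 6
f 3 6 4
f 5 1 7
f 5 7 6
f 6 7 8
f 6 8 4
f 7 1 9
f 7 9 8
f 8 9 10
f 8 10 4
f 9 1 11
f 9 11 10
f 10 11 12
f 10 12 4
f 11 1 13
f 11 13 12
f 12 13 14
f 12 14 4
f 13 1 15
f 13 15 14
f 14 15 16
f 14 16 4
f 15 1 17
f 15 17 16
f 16 17 18
f 16 18 4
f 17 1 19
f 17 19 18
f 18 19 20
f 18 20 4
f 19 1 21
f 19 21 20
f 20 21 22
f 20 22 4
f 21 1 23
f 21 23 22
f 22 23 24
f 22 24 4
f 23 1 25
f 23 25 24
f 24 25 26
f 24 26 4
f 25 1 27
f 25 27 26
f 26 27 28
f 26 28 4
f 27 1 29
f 27 29 28
f 28 29 30
f 28 30 4
f 29 1 31
f 29 31 30
f 30 31 32
f 30 32 4
f 31 1 2
f 31 2 32
f 32 2 3
f 32 3 4
f 34 33 36
f 34 36 35
f 36 33 37
f 36 37 35
f 37 33 38
f 37 38 35
f 38 33 39
f 38 39 35
f 39 33 40
f 39 40 35
f 40 33 41
f 40 41 35
f 41 33 42
f 41 42 35
f 42 33 43
f 42 43 35
f 43 33 44
f 43 44 35
f 44 33 45
f 44 45 35
f 45 33 46
f 45 46 35
f 46 33 34
f 46 34 35
f 47 84 63
f 84 58 87
f 63 87 52
f 84 87 63
f 47 63 59
f 63 52 64
f 59 64 48
f 63 64 59
f 47 59 68
f 59 48 69
f 68 69 54
f 59 69 68
f 47 68 80
f 68 54 83
f 80 83 57
f 68 83 80
f 47 80 84
f 80 57 88
f 84 88 58
f 80 88 84
f 48 64 75
f 64 52 78
f 75 78 56
f 64 78 75
f 52 87 65
f 87 58 86
f 65 86 51
f 87 86 65
f 58 88 85
f 88 57 81
f 85 81 49
f 88 81 85
f 57 83 82
f 83 54 70
f 82 70 53
f 83 70 82
f 54 69 74
f 69 48 71
f 74 71 55
f 69 71 74
f 50 76 62
f 76 56 77
f 62 77 51
f 76 77 62
f 50 62 60
f 62 51 61
f 60 61 49
f 62 61 60
f 50 60 67
f 60 49 66
f 67 66 53
f 60 66 67
f 50 67 72
f 67 53 73
f 72 73 55
f 67 73 72
f 50 72 76
f 72 55 79
f 76 79 56
f 72 79 76
f 51 77 65
f 77 56 78
f 65 78 52
f 77 78 65
f 49 61 85
f 61 51 86
f 85 86 58
f 61 86 85
f 53 66 82
f 66 49 81
f 82 81 57
f 66 81 82
f 55 73 74
f 73 53 70
f 74 70 54
f 73 70 74
f 56 79 75
f 79 55 71
f 75 71 48
f 79 71 75
f 90 92 89
f 93 90 89
f 89 92 91
f 91 93 89
f 90 96 92
f 94 90 93
f 94 96 90
f 92 96 91
f 95 93 91
f 91 96 95
f 95 94 93
f 96 94 95
f 98 97 101
f 98 101 99
f 99 101 102
f 99 102 100
f 101 97 103
f 101 103 102
f 102 103 104
f 102 104 100
f 103 97 105
f 103 105 104
f 104 105 106
f 104 106 100
f 105 97 107
f 105 107 106
f 106 107 108
f 106 108 100
f 107 97 109
f 107 109 108
f 108 109 110
f 108 110 100
f 109 97 111
f 109 111 110
f 110 111 112
f 110 112 100
f 111 97 113
f 111 113 112
f 112 113 114
f 112 114 100
f 113 97 115
f 113 115 114
f 114 115 116
f 114 116 100
f 115 97 117
f 115 117 116
f 116 117 118
f 116 118 100
f 117 97 119
f 117 119 118
f 118 119 120
f 118 120 100
f 119 97 98
f 119 98 120
f 120 98 99
f 120 99 100



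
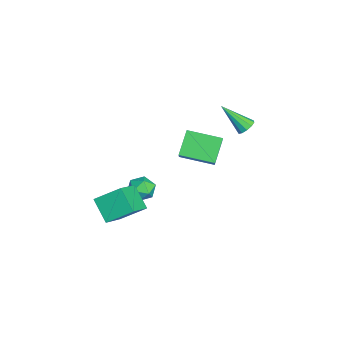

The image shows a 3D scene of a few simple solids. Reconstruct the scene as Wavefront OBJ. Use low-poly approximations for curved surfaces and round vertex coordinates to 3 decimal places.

v 2.346 -4.279 -2.087
v 2.438 -2.747 -1.109
v 3.507 -3.647 -3.187
v 3.6 -2.115 -2.209
v 3.92 -5.125 -0.911
v 4.013 -3.593 0.067
v 5.082 -4.493 -2.011
v 5.174 -2.961 -1.033
v 1.311 0.309 2.485
v 2.802 0.185 3.93
v 1.842 2.285 2.107
v 3.333 2.16 3.552
v 2.427 -0.22 1.288
v 3.918 -0.345 2.733
v 2.958 1.755 0.91
v 4.449 1.631 2.355
v -1.436 4.009 0.49
v -1.032 4.281 0.92
v -2.064 2.571 1.99
v -1.387 4.466 0.949
v -1.761 4.477 0.803
v -2.011 4.308 0.537
v -2.041 4.026 0.253
v -1.84 3.736 0.06
v -1.485 3.551 0.031
v -1.111 3.54 0.177
v -0.861 3.709 0.443
v -0.831 3.992 0.727
v -0.89 -2.027 -3.271
v -0.227 -1.395 -3.51
v -0.153 -3.105 -4.07
v 0.51 -2.473 -4.309
v 0.441 -2.77 -3.413
v -0.015 -2.104 -2.919
v -0.365 -2.396 -4.661
v -0.821 -1.73 -4.167
v 0.097 -1.624 -4.369
v 0.595 -1.855 -3.598
v -0.975 -2.645 -3.982
v -0.477 -2.876 -3.211
f 2 4 1
f 5 2 1
f 1 4 3
f 3 5 1
f 2 8 4
f 6 2 5
f 6 8 2
f 4 8 3
f 7 5 3
f 3 8 7
f 7 6 5
f 8 6 7
f 10 12 9
f 13 10 9
f 9 12 11
f 11 13 9
f 10 16 12
f 14 10 13
f 14 16 10
f 12 16 11
f 15 13 11
f 11 16 15
f 15 14 13
f 16 14 15
f 18 17 20
f 18 20 19
f 20 17 21
f 20 21 19
f 21 17 22
f 21 22 19
f 22 17 23
f 22 23 19
f 23 17 24
f 23 24 19
f 24 17 25
f 24 25 19
f 25 17 26
f 25 26 19
f 26 17 27
f 26 27 19
f 27 17 28
f 27 28 19
f 28 17 18
f 28 18 19
f 29 40 34
f 29 34 30
f 29 30 36
f 29 36 39
f 29 39 40
f 30 34 38
f 34 40 33
f 40 39 31
f 39 36 35
f 36 30 37
f 32 38 33
f 32 33 31
f 32 31 35
f 32 35 37
f 32 37 38
f 33 38 34
f 31 33 40
f 35 31 39
f 37 35 36
f 38 37 30



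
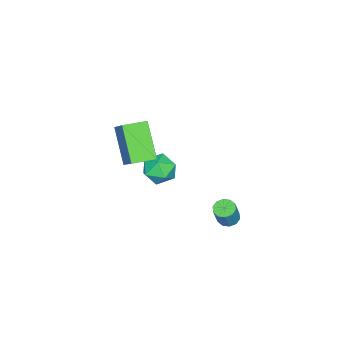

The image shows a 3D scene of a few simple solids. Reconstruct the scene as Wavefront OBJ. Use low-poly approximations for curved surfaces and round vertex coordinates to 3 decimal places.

v 1.659 -0.162 1.149
v 0.674 -1.183 2.752
v 0.813 0.688 1.17
v -0.172 -0.332 2.773
v 2.732 0.872 2.467
v 1.747 -0.148 4.07
v 1.886 1.723 2.488
v 0.901 0.702 4.091
v -1.373 3.801 -3.546
v -0.983 3.421 -3.714
v -0.477 3.439 -2.583
v -0.867 3.819 -2.414
v -0.855 3.743 -3.777
v -0.349 3.762 -2.645
v -0.925 4.088 -3.751
v -0.419 4.106 -2.619
v -1.166 4.322 -3.647
v -0.66 4.341 -2.515
v -1.487 4.358 -3.504
v -0.98 4.376 -2.372
v -1.763 4.181 -3.377
v -1.257 4.199 -2.246
v -1.891 3.858 -3.315
v -1.385 3.877 -2.183
v -1.821 3.514 -3.341
v -1.315 3.532 -2.209
v -1.58 3.279 -3.445
v -1.074 3.298 -2.313
v -1.26 3.244 -3.588
v -0.753 3.262 -2.456
v -1.956 -0.435 -3.248
v -1.631 -0.841 -2.42
v -3.389 -0.259 -2.6
v -3.064 -0.665 -1.772
v -2.744 0.218 -2.041
v -1.859 0.11 -2.442
v -3.161 -1.21 -2.578
v -2.276 -1.318 -2.979
v -2.376 -1.32 -2.006
v -2.118 -0.437 -1.674
v -2.902 -0.663 -3.346
v -2.644 0.22 -3.014
f 2 4 1
f 5 2 1
f 1 4 3
f 3 5 1
f 2 8 4
f 6 2 5
f 6 8 2
f 4 8 3
f 7 5 3
f 3 8 7
f 7 6 5
f 8 6 7
f 10 9 13
f 10 13 11
f 11 13 14
f 11 14 12
f 13 9 15
f 13 15 14
f 14 15 16
f 14 16 12
f 15 9 17
f 15 17 16
f 16 17 18
f 16 18 12
f 17 9 19
f 17 19 18
f 18 19 20
f 18 20 12
f 19 9 21
f 19 21 20
f 20 21 22
f 20 22 12
f 21 9 23
f 21 23 22
f 22 23 24
f 22 24 12
f 23 9 25
f 23 25 24
f 24 25 26
f 24 26 12
f 25 9 27
f 25 27 26
f 26 27 28
f 26 28 12
f 27 9 29
f 27 29 28
f 28 29 30
f 28 30 12
f 29 9 10
f 29 10 30
f 30 10 11
f 30 11 12
f 31 42 36
f 31 36 32
f 31 32 38
f 31 38 41
f 31 41 42
f 32 36 40
f 36 42 35
f 42 41 33
f 41 38 37
f 38 32 39
f 34 40 35
f 34 35 33
f 34 33 37
f 34 37 39
f 34 39 40
f 35 40 36
f 33 35 42
f 37 33 41
f 39 37 38
f 40 39 32



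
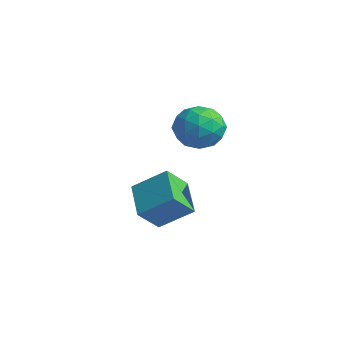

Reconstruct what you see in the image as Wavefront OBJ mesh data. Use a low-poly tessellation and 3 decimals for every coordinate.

v -3.285 2.126 -4.068
v -4.329 2.475 -3.475
v -3.419 2.823 -4.714
v -4.463 3.172 -4.121
v -2.657 2.868 -3.399
v -3.701 3.217 -2.806
v -2.791 3.565 -4.045
v -3.835 3.914 -3.452
v -3.344 3.994 -0.886
v -2.755 4.089 -0.42
v -2.685 3.211 -1.56
v -2.096 3.306 -1.094
v -2.715 2.943 -0.852
v -3.122 3.427 -0.436
v -2.318 3.873 -1.544
v -2.725 4.357 -1.128
v -2.121 4.014 -0.827
v -2.366 3.44 -0.399
v -3.074 3.86 -1.581
v -3.319 3.286 -1.153
v -3.107 4.11 -0.594
v -2.333 3.19 -1.386
v -2.696 2.977 -1.244
v -2.35 3.033 -0.97
v -3.323 3.721 -0.603
v -2.977 3.777 -0.33
v -2.953 3.104 -0.583
v -2.463 3.523 -1.65
v -2.117 3.579 -1.377
v -3.09 4.267 -1.01
v -2.744 4.323 -0.736
v -2.487 4.196 -1.397
v -2.388 4.122 -0.559
v -2.001 3.662 -0.955
v -2.131 3.995 -1.22
v -2.371 4.279 -0.975
v -2.533 3.784 -0.308
v -2.145 3.324 -0.704
v -2.509 3.111 -0.562
v -2.748 3.395 -0.317
v -2.16 3.74 -0.547
v -3.295 3.976 -1.276
v -2.907 3.516 -1.672
v -2.692 3.905 -1.663
v -2.931 4.189 -1.418
v -3.439 3.638 -1.025
v -3.052 3.178 -1.421
v -3.069 3.021 -1.005
v -3.309 3.305 -0.76
v -3.28 3.56 -1.433
f 2 4 1
f 5 2 1
f 1 4 3
f 3 5 1
f 2 8 4
f 6 2 5
f 6 8 2
f 4 8 3
f 7 5 3
f 3 8 7
f 7 6 5
f 8 6 7
f 9 46 25
f 46 20 49
f 25 49 14
f 46 49 25
f 9 25 21
f 25 14 26
f 21 26 10
f 25 26 21
f 9 21 30
f 21 10 31
f 30 31 16
f 21 31 30
f 9 30 42
f 30 16 45
f 42 45 19
f 30 45 42
f 9 42 46
f 42 19 50
f 46 50 20
f 42 50 46
f 10 26 37
f 26 14 40
f 37 40 18
f 26 40 37
f 14 49 27
f 49 20 48
f 27 48 13
f 49 48 27
f 20 50 47
f 50 19 43
f 47 43 11
f 50 43 47
f 19 45 44
f 45 16 32
f 44 32 15
f 45 32 44
f 16 31 36
f 31 10 33
f 36 33 17
f 31 33 36
f 12 38 24
f 38 18 39
f 24 39 13
f 38 39 24
f 12 24 22
f 24 13 23
f 22 23 11
f 24 23 22
f 12 22 29
f 22 11 28
f 29 28 15
f 22 28 29
f 12 29 34
f 29 15 35
f 34 35 17
f 29 35 34
f 12 34 38
f 34 17 41
f 38 41 18
f 34 41 38
f 13 39 27
f 39 18 40
f 27 40 14
f 39 40 27
f 11 23 47
f 23 13 48
f 47 48 20
f 23 48 47
f 15 28 44
f 28 11 43
f 44 43 19
f 28 43 44
f 17 35 36
f 35 15 32
f 36 32 16
f 35 32 36
f 18 41 37
f 41 17 33
f 37 33 10
f 41 33 37



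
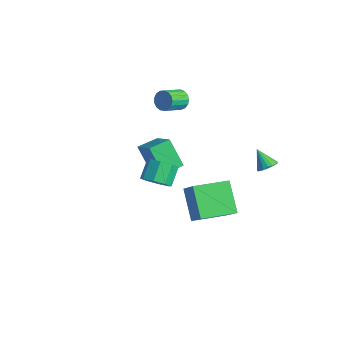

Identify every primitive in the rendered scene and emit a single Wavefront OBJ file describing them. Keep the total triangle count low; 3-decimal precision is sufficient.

v 4.297 2.21 1.204
v 4.755 2.246 1.59
v 3.543 2.01 2.116
v 4.669 2.499 1.575
v 4.51 2.694 1.487
v 4.309 2.794 1.343
v 4.105 2.778 1.171
v 3.939 2.65 1.005
v 3.844 2.434 0.88
v 3.839 2.175 0.818
v 3.924 1.922 0.833
v 4.083 1.726 0.921
v 4.284 1.627 1.065
v 4.488 1.643 1.237
v 4.654 1.771 1.402
v 4.749 1.986 1.528
v 3.911 -3.999 2.291
v 4.623 -3.857 2.65
v 4.082 -3.159 3.447
v 3.369 -3.301 3.089
v 4.496 -3.446 2.204
v 3.955 -2.748 3.001
v 4.026 -3.359 1.809
v 3.485 -2.661 2.606
v 3.489 -3.647 1.696
v 2.948 -2.949 2.494
v 3.198 -4.141 1.933
v 2.657 -3.443 2.73
v 3.325 -4.552 2.379
v 2.784 -3.854 3.176
v 3.795 -4.639 2.774
v 3.254 -3.941 3.571
v 4.332 -4.351 2.886
v 3.791 -3.653 3.684
v 1.347 -0.529 -4.408
v -0.078 -0.203 -2.957
v 1.633 1.504 -4.583
v 0.208 1.829 -3.132
v 2.452 -0.589 -3.308
v 1.027 -0.264 -1.857
v 2.738 1.443 -3.483
v 1.313 1.769 -2.032
v -1.854 -1.978 -0.052
v -0.313 -2.088 1.02
v -1.897 -0.773 0.134
v -0.356 -0.883 1.205
v -0.824 -1.717 -1.505
v 0.717 -1.827 -0.434
v -0.867 -0.512 -1.32
v 0.674 -0.622 -0.248
v -3.299 1.358 1.506
v -2.898 1.215 1.001
v -2.621 0.058 1.55
v -3.021 0.202 2.054
v -2.709 1.359 1.209
v -2.432 0.202 1.758
v -2.655 1.503 1.486
v -2.378 0.346 2.034
v -2.749 1.614 1.766
v -2.471 0.457 2.315
v -2.968 1.666 1.987
v -2.691 0.509 2.536
v -3.264 1.648 2.098
v -2.986 0.491 2.646
v -3.567 1.563 2.073
v -3.29 0.406 2.622
v -3.809 1.432 1.918
v -3.531 0.275 2.467
v -3.934 1.283 1.669
v -3.656 0.127 2.217
v -3.913 1.152 1.382
v -3.636 -0.004 1.931
v -3.752 1.069 1.124
v -3.475 -0.088 1.672
v -3.487 1.051 0.953
v -3.21 -0.106 1.501
v -3.179 1.104 0.909
v -2.901 -0.053 1.457
f 2 1 4
f 2 4 3
f 4 1 5
f 4 5 3
f 5 1 6
f 5 6 3
f 6 1 7
f 6 7 3
f 7 1 8
f 7 8 3
f 8 1 9
f 8 9 3
f 9 1 10
f 9 10 3
f 10 1 11
f 10 11 3
f 11 1 12
f 11 12 3
f 12 1 13
f 12 13 3
f 13 1 14
f 13 14 3
f 14 1 15
f 14 15 3
f 15 1 16
f 15 16 3
f 16 1 2
f 16 2 3
f 18 17 21
f 18 21 19
f 19 21 22
f 19 22 20
f 21 17 23
f 21 23 22
f 22 23 24
f 22 24 20
f 23 17 25
f 23 25 24
f 24 25 26
f 24 26 20
f 25 17 27
f 25 27 26
f 26 27 28
f 26 28 20
f 27 17 29
f 27 29 28
f 28 29 30
f 28 30 20
f 29 17 31
f 29 31 30
f 30 31 32
f 30 32 20
f 31 17 33
f 31 33 32
f 32 33 34
f 32 34 20
f 33 17 18
f 33 18 34
f 34 18 19
f 34 19 20
f 36 38 35
f 39 36 35
f 35 38 37
f 37 39 35
f 36 42 38
f 40 36 39
f 40 42 36
f 38 42 37
f 41 39 37
f 37 42 41
f 41 40 39
f 42 40 41
f 44 46 43
f 47 44 43
f 43 46 45
f 45 47 43
f 44 50 46
f 48 44 47
f 48 50 44
f 46 50 45
f 49 47 45
f 45 50 49
f 49 48 47
f 50 48 49
f 52 51 55
f 52 55 53
f 53 55 56
f 53 56 54
f 55 51 57
f 55 57 56
f 56 57 58
f 56 58 54
f 57 51 59
f 57 59 58
f 58 59 60
f 58 60 54
f 59 51 61
f 59 61 60
f 60 61 62
f 60 62 54
f 61 51 63
f 61 63 62
f 62 63 64
f 62 64 54
f 63 51 65
f 63 65 64
f 64 65 66
f 64 66 54
f 65 51 67
f 65 67 66
f 66 67 68
f 66 68 54
f 67 51 69
f 67 69 68
f 68 69 70
f 68 70 54
f 69 51 71
f 69 71 70
f 70 71 72
f 70 72 54
f 71 51 73
f 71 73 72
f 72 73 74
f 72 74 54
f 73 51 75
f 73 75 74
f 74 75 76
f 74 76 54
f 75 51 77
f 75 77 76
f 76 77 78
f 76 78 54
f 77 51 52
f 77 52 78
f 78 52 53
f 78 53 54



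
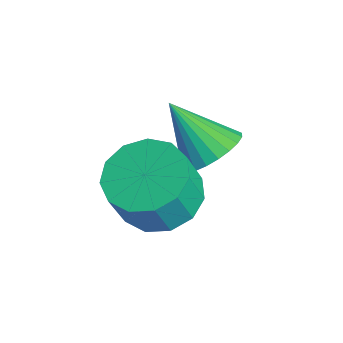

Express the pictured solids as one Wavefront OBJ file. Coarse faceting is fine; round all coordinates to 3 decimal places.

v -2.073 -3.41 1.638
v -1.53 -2.676 1.817
v -1.344 -3.077 2.9
v -1.887 -3.81 2.722
v -2.017 -2.536 1.952
v -1.831 -2.937 3.035
v -2.521 -2.673 1.988
v -2.335 -3.074 3.071
v -2.883 -3.045 1.913
v -2.697 -3.446 2.996
v -2.988 -3.532 1.75
v -2.802 -3.933 2.834
v -2.802 -3.98 1.552
v -2.616 -4.381 2.636
v -2.385 -4.247 1.382
v -2.199 -4.648 2.465
v -1.869 -4.248 1.293
v -1.683 -4.649 2.376
v -1.417 -3.983 1.313
v -1.231 -4.384 2.397
v -1.174 -3.536 1.437
v -0.988 -3.937 2.52
v -1.216 -3.049 1.625
v -1.03 -3.449 2.708
v -2.912 -1.949 1.717
v -2.539 -1.545 2.255
v -3.808 -2.571 2.803
v -2.76 -1.355 2.182
v -3.004 -1.255 2.037
v -3.234 -1.262 1.844
v -3.415 -1.373 1.631
v -3.519 -1.572 1.431
v -3.531 -1.828 1.275
v -3.448 -2.103 1.186
v -3.284 -2.354 1.178
v -3.063 -2.544 1.252
v -2.819 -2.643 1.396
v -2.589 -2.637 1.589
v -2.409 -2.526 1.802
v -2.304 -2.327 2.002
v -2.292 -2.071 2.158
v -2.375 -1.796 2.247
f 2 1 5
f 2 5 3
f 3 5 6
f 3 6 4
f 5 1 7
f 5 7 6
f 6 7 8
f 6 8 4
f 7 1 9
f 7 9 8
f 8 9 10
f 8 10 4
f 9 1 11
f 9 11 10
f 10 11 12
f 10 12 4
f 11 1 13
f 11 13 12
f 12 13 14
f 12 14 4
f 13 1 15
f 13 15 14
f 14 15 16
f 14 16 4
f 15 1 17
f 15 17 16
f 16 17 18
f 16 18 4
f 17 1 19
f 17 19 18
f 18 19 20
f 18 20 4
f 19 1 21
f 19 21 20
f 20 21 22
f 20 22 4
f 21 1 23
f 21 23 22
f 22 23 24
f 22 24 4
f 23 1 2
f 23 2 24
f 24 2 3
f 24 3 4
f 26 25 28
f 26 28 27
f 28 25 29
f 28 29 27
f 29 25 30
f 29 30 27
f 30 25 31
f 30 31 27
f 31 25 32
f 31 32 27
f 32 25 33
f 32 33 27
f 33 25 34
f 33 34 27
f 34 25 35
f 34 35 27
f 35 25 36
f 35 36 27
f 36 25 37
f 36 37 27
f 37 25 38
f 37 38 27
f 38 25 39
f 38 39 27
f 39 25 40
f 39 40 27
f 40 25 41
f 40 41 27
f 41 25 42
f 41 42 27
f 42 25 26
f 42 26 27



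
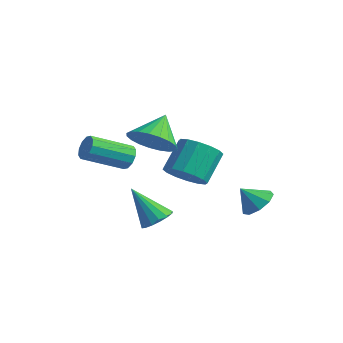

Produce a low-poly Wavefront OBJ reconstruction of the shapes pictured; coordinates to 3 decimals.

v 2.709 2.791 -3.764
v 3.411 2.708 -3.411
v 2.251 2.269 -2.976
v 3.174 3.165 -3.246
v 2.72 3.447 -3.324
v 2.26 3.422 -3.607
v 2.011 3.102 -3.964
v 2.088 2.636 -4.227
v 2.456 2.243 -4.274
v 2.942 2.106 -4.082
v 3.319 2.29 -3.741
v -0.056 1.519 -2.901
v 0.881 1.637 -2.795
v 0.613 2.719 -1.633
v -0.324 2.601 -1.739
v 0.748 1.968 -3.133
v 0.481 3.05 -1.972
v 0.4 2.179 -3.41
v 0.133 3.26 -2.248
v -0.07 2.213 -3.55
v -0.337 3.295 -2.388
v -0.536 2.061 -3.516
v -0.804 3.143 -2.354
v -0.874 1.764 -3.317
v -1.142 2.846 -2.156
v -0.993 1.401 -3.007
v -1.261 2.483 -1.845
v -0.861 1.07 -2.668
v -1.128 2.152 -1.507
v -0.513 0.86 -2.392
v -0.78 1.941 -1.23
v -0.043 0.825 -2.252
v -0.31 1.907 -1.09
v 0.424 0.977 -2.286
v 0.156 2.059 -1.124
v 0.762 1.274 -2.484
v 0.494 2.356 -1.323
v 0.294 -0.496 -0.258
v 0.828 0.215 -0.797
v -0.074 0.536 0.738
v 0.434 0.246 -0.974
v 0.016 0.148 -1.027
v -0.354 -0.061 -0.946
v -0.612 -0.345 -0.747
v -0.713 -0.655 -0.464
v -0.641 -0.938 -0.144
v -0.407 -1.144 0.155
v -0.052 -1.238 0.384
v 0.363 -1.204 0.501
v 0.766 -1.047 0.487
v 1.087 -0.795 0.344
v 1.271 -0.491 0.097
v 1.286 -0.188 -0.211
v 1.129 0.062 -0.527
v 0.433 -0.357 -4.477
v 0.899 -0.002 -4.059
v -0.553 -0.823 -2.983
v 0.641 0.25 -4.151
v 0.327 0.34 -4.33
v 0.041 0.243 -4.549
v -0.14 -0.015 -4.748
v -0.167 -0.364 -4.875
v -0.034 -0.711 -4.896
v 0.225 -0.964 -4.804
v 0.539 -1.053 -4.625
v 0.825 -0.957 -4.406
v 1.006 -0.699 -4.206
v 1.033 -0.35 -4.079
v -1.795 0.123 -2.044
v -1.447 -0.217 -2.396
v -2.157 -1.782 -1.587
v -2.505 -1.443 -1.236
v -1.258 -0.142 -2.085
v -1.969 -1.708 -1.277
v -1.274 0.034 -1.759
v -1.985 -1.532 -0.951
v -1.489 0.244 -1.542
v -2.2 -1.322 -0.734
v -1.821 0.407 -1.517
v -2.532 -1.158 -0.708
v -2.143 0.462 -1.693
v -2.853 -1.103 -0.884
v -2.331 0.388 -2.003
v -3.042 -1.178 -1.195
v -2.315 0.212 -2.329
v -3.026 -1.354 -1.521
v -2.1 0.002 -2.546
v -2.811 -1.564 -1.738
v -1.768 -0.162 -2.572
v -2.479 -1.727 -1.763
f 2 1 4
f 2 4 3
f 4 1 5
f 4 5 3
f 5 1 6
f 5 6 3
f 6 1 7
f 6 7 3
f 7 1 8
f 7 8 3
f 8 1 9
f 8 9 3
f 9 1 10
f 9 10 3
f 10 1 11
f 10 11 3
f 11 1 2
f 11 2 3
f 13 12 16
f 13 16 14
f 14 16 17
f 14 17 15
f 16 12 18
f 16 18 17
f 17 18 19
f 17 19 15
f 18 12 20
f 18 20 19
f 19 20 21
f 19 21 15
f 20 12 22
f 20 22 21
f 21 22 23
f 21 23 15
f 22 12 24
f 22 24 23
f 23 24 25
f 23 25 15
f 24 12 26
f 24 26 25
f 25 26 27
f 25 27 15
f 26 12 28
f 26 28 27
f 27 28 29
f 27 29 15
f 28 12 30
f 28 30 29
f 29 30 31
f 29 31 15
f 30 12 32
f 30 32 31
f 31 32 33
f 31 33 15
f 32 12 34
f 32 34 33
f 33 34 35
f 33 35 15
f 34 12 36
f 34 36 35
f 35 36 37
f 35 37 15
f 36 12 13
f 36 13 37
f 37 13 14
f 37 14 15
f 39 38 41
f 39 41 40
f 41 38 42
f 41 42 40
f 42 38 43
f 42 43 40
f 43 38 44
f 43 44 40
f 44 38 45
f 44 45 40
f 45 38 46
f 45 46 40
f 46 38 47
f 46 47 40
f 47 38 48
f 47 48 40
f 48 38 49
f 48 49 40
f 49 38 50
f 49 50 40
f 50 38 51
f 50 51 40
f 51 38 52
f 51 52 40
f 52 38 53
f 52 53 40
f 53 38 54
f 53 54 40
f 54 38 39
f 54 39 40
f 56 55 58
f 56 58 57
f 58 55 59
f 58 59 57
f 59 55 60
f 59 60 57
f 60 55 61
f 60 61 57
f 61 55 62
f 61 62 57
f 62 55 63
f 62 63 57
f 63 55 64
f 63 64 57
f 64 55 65
f 64 65 57
f 65 55 66
f 65 66 57
f 66 55 67
f 66 67 57
f 67 55 68
f 67 68 57
f 68 55 56
f 68 56 57
f 70 69 73
f 70 73 71
f 71 73 74
f 71 74 72
f 73 69 75
f 73 75 74
f 74 75 76
f 74 76 72
f 75 69 77
f 75 77 76
f 76 77 78
f 76 78 72
f 77 69 79
f 77 79 78
f 78 79 80
f 78 80 72
f 79 69 81
f 79 81 80
f 80 81 82
f 80 82 72
f 81 69 83
f 81 83 82
f 82 83 84
f 82 84 72
f 83 69 85
f 83 85 84
f 84 85 86
f 84 86 72
f 85 69 87
f 85 87 86
f 86 87 88
f 86 88 72
f 87 69 89
f 87 89 88
f 88 89 90
f 88 90 72
f 89 69 70
f 89 70 90
f 90 70 71
f 90 71 72



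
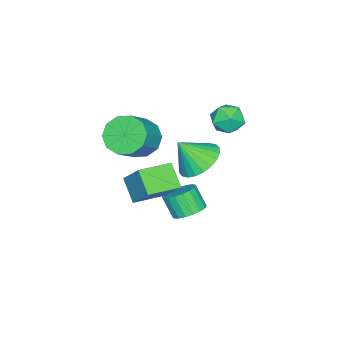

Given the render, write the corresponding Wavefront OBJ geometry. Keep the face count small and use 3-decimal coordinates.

v -3.169 -1.297 0.89
v -2.589 -1.952 0.239
v -2.731 -2.103 2.09
v -2.302 -1.653 0.334
v -2.146 -1.301 0.514
v -2.146 -0.948 0.751
v -2.302 -0.648 1.009
v -2.589 -0.447 1.25
v -2.966 -0.375 1.435
v -3.373 -0.444 1.537
v -3.749 -0.643 1.541
v -4.036 -0.941 1.446
v -4.192 -1.294 1.266
v -4.192 -1.647 1.029
v -4.036 -1.947 0.771
v -3.748 -2.148 0.531
v -3.372 -2.219 0.345
v -2.965 -2.15 0.243
v -2.206 -1.265 -1.792
v -1.541 -1.658 -1.898
v -1.749 -2.269 -0.934
v -2.414 -1.875 -0.828
v -1.441 -1.387 -1.705
v -1.649 -1.998 -0.741
v -1.492 -1.092 -1.529
v -1.7 -1.703 -0.565
v -1.685 -0.832 -1.405
v -1.893 -1.443 -0.441
v -1.981 -0.657 -1.358
v -2.189 -1.268 -0.394
v -2.322 -0.602 -1.397
v -2.53 -1.213 -0.433
v -2.639 -0.679 -1.514
v -2.847 -1.29 -0.55
v -2.871 -0.871 -1.686
v -3.079 -1.482 -0.722
v -2.971 -1.142 -1.879
v -3.179 -1.753 -0.915
v -2.92 -1.437 -2.055
v -3.128 -2.048 -1.091
v -2.727 -1.697 -2.179
v -2.935 -2.308 -1.215
v -2.431 -1.872 -2.226
v -2.639 -2.483 -1.262
v -2.09 -1.927 -2.187
v -2.298 -2.538 -1.223
v -1.773 -1.85 -2.07
v -1.981 -2.461 -1.106
v -4.05 0.244 3.811
v -3.354 0.709 3.894
v -3.306 -0.889 3.926
v -2.61 -0.424 4.009
v -3.187 -0.429 4.62
v -3.647 0.272 4.549
v -3.013 -0.452 3.271
v -3.473 0.249 3.2
v -2.713 0.279 3.56
v -2.821 0.293 4.394
v -3.839 -0.473 3.426
v -3.947 -0.459 4.26
v -1.603 -2.086 -0.557
v -2.225 -2.866 0.276
v -1.116 -1.11 0.721
v -1.738 -1.891 1.554
v -0.302 -2.949 -0.394
v -0.924 -3.73 0.439
v 0.185 -1.974 0.884
v -0.437 -2.754 1.717
v -1.411 -3.187 2.93
v -0.893 -2.584 2.34
v 0.368 -2.609 3.419
v -0.149 -3.213 4.01
v -1.217 -2.238 2.727
v 0.044 -2.263 3.806
v -1.615 -2.254 3.191
v -0.354 -2.28 4.27
v -1.935 -2.627 3.556
v -0.674 -2.653 4.635
v -2.054 -3.214 3.682
v -0.793 -3.239 4.761
v -1.928 -3.791 3.521
v -0.667 -3.816 4.6
v -1.604 -4.137 3.134
v -0.343 -4.162 4.213
v -1.206 -4.12 2.67
v 0.055 -4.146 3.749
v -0.886 -3.747 2.305
v 0.375 -3.773 3.384
v -0.767 -3.161 2.179
v 0.494 -3.186 3.258
f 2 1 4
f 2 4 3
f 4 1 5
f 4 5 3
f 5 1 6
f 5 6 3
f 6 1 7
f 6 7 3
f 7 1 8
f 7 8 3
f 8 1 9
f 8 9 3
f 9 1 10
f 9 10 3
f 10 1 11
f 10 11 3
f 11 1 12
f 11 12 3
f 12 1 13
f 12 13 3
f 13 1 14
f 13 14 3
f 14 1 15
f 14 15 3
f 15 1 16
f 15 16 3
f 16 1 17
f 16 17 3
f 17 1 18
f 17 18 3
f 18 1 2
f 18 2 3
f 20 19 23
f 20 23 21
f 21 23 24
f 21 24 22
f 23 19 25
f 23 25 24
f 24 25 26
f 24 26 22
f 25 19 27
f 25 27 26
f 26 27 28
f 26 28 22
f 27 19 29
f 27 29 28
f 28 29 30
f 28 30 22
f 29 19 31
f 29 31 30
f 30 31 32
f 30 32 22
f 31 19 33
f 31 33 32
f 32 33 34
f 32 34 22
f 33 19 35
f 33 35 34
f 34 35 36
f 34 36 22
f 35 19 37
f 35 37 36
f 36 37 38
f 36 38 22
f 37 19 39
f 37 39 38
f 38 39 40
f 38 40 22
f 39 19 41
f 39 41 40
f 40 41 42
f 40 42 22
f 41 19 43
f 41 43 42
f 42 43 44
f 42 44 22
f 43 19 45
f 43 45 44
f 44 45 46
f 44 46 22
f 45 19 47
f 45 47 46
f 46 47 48
f 46 48 22
f 47 19 20
f 47 20 48
f 48 20 21
f 48 21 22
f 49 60 54
f 49 54 50
f 49 50 56
f 49 56 59
f 49 59 60
f 50 54 58
f 54 60 53
f 60 59 51
f 59 56 55
f 56 50 57
f 52 58 53
f 52 53 51
f 52 51 55
f 52 55 57
f 52 57 58
f 53 58 54
f 51 53 60
f 55 51 59
f 57 55 56
f 58 57 50
f 62 64 61
f 65 62 61
f 61 64 63
f 63 65 61
f 62 68 64
f 66 62 65
f 66 68 62
f 64 68 63
f 67 65 63
f 63 68 67
f 67 66 65
f 68 66 67
f 70 69 73
f 70 73 71
f 71 73 74
f 71 74 72
f 73 69 75
f 73 75 74
f 74 75 76
f 74 76 72
f 75 69 77
f 75 77 76
f 76 77 78
f 76 78 72
f 77 69 79
f 77 79 78
f 78 79 80
f 78 80 72
f 79 69 81
f 79 81 80
f 80 81 82
f 80 82 72
f 81 69 83
f 81 83 82
f 82 83 84
f 82 84 72
f 83 69 85
f 83 85 84
f 84 85 86
f 84 86 72
f 85 69 87
f 85 87 86
f 86 87 88
f 86 88 72
f 87 69 89
f 87 89 88
f 88 89 90
f 88 90 72
f 89 69 70
f 89 70 90
f 90 70 71
f 90 71 72



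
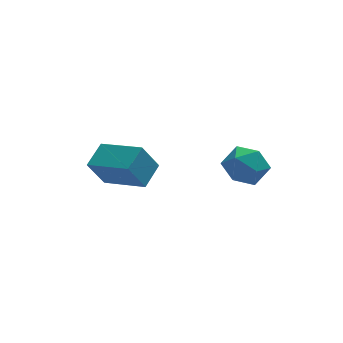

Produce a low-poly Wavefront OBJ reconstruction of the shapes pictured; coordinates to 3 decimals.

v -2.239 0.066 -0.387
v -2.953 -0.068 0.926
v -3.655 1.531 -1.008
v -4.369 1.397 0.304
v -1.491 1.003 0.116
v -2.205 0.869 1.428
v -2.907 2.468 -0.506
v -3.621 2.334 0.807
v 1.143 -1.289 2.563
v 2.032 -1.268 2.043
v 0.668 -2.632 1.697
v 1.557 -2.611 1.177
v 1.551 -2.859 2.177
v 1.844 -2.029 2.712
v 0.856 -1.871 1.028
v 1.149 -1.041 1.563
v 1.854 -1.628 1.094
v 2.284 -2.238 1.804
v 0.416 -1.662 1.936
v 0.846 -2.272 2.646
f 2 4 1
f 5 2 1
f 1 4 3
f 3 5 1
f 2 8 4
f 6 2 5
f 6 8 2
f 4 8 3
f 7 5 3
f 3 8 7
f 7 6 5
f 8 6 7
f 9 20 14
f 9 14 10
f 9 10 16
f 9 16 19
f 9 19 20
f 10 14 18
f 14 20 13
f 20 19 11
f 19 16 15
f 16 10 17
f 12 18 13
f 12 13 11
f 12 11 15
f 12 15 17
f 12 17 18
f 13 18 14
f 11 13 20
f 15 11 19
f 17 15 16
f 18 17 10



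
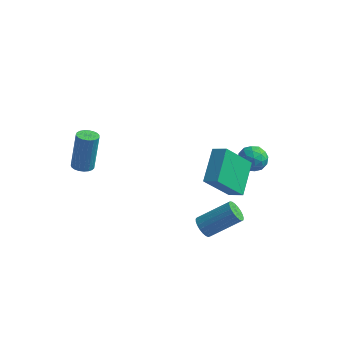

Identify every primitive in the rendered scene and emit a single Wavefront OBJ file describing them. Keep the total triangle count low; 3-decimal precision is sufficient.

v 2.717 -2.695 2.383
v 2.542 -0.953 3.307
v 3.696 -1.722 0.734
v 3.521 0.02 1.658
v 3.479 -2.82 2.762
v 3.304 -1.078 3.686
v 4.458 -1.847 1.113
v 4.283 -0.105 2.037
v 2.158 -1.106 -3.082
v 2.594 -1.294 -3.51
v 4.059 -0.502 -2.367
v 3.622 -0.314 -1.938
v 2.531 -1.051 -3.598
v 3.996 -0.259 -2.455
v 2.404 -0.818 -3.597
v 3.869 -0.025 -2.454
v 2.234 -0.634 -3.507
v 3.699 0.159 -2.363
v 2.051 -0.532 -3.343
v 3.515 0.261 -2.199
v 1.886 -0.529 -3.134
v 3.351 0.263 -1.99
v 1.768 -0.626 -2.916
v 3.233 0.166 -1.772
v 1.718 -0.806 -2.726
v 3.183 -0.014 -1.583
v 1.744 -1.038 -2.598
v 3.208 -0.246 -1.455
v 1.841 -1.282 -2.554
v 3.306 -0.49 -1.411
v 1.993 -1.495 -2.601
v 3.458 -0.703 -1.458
v 2.173 -1.641 -2.731
v 3.638 -0.849 -1.588
v 2.351 -1.695 -2.922
v 3.816 -0.902 -1.778
v 2.495 -1.647 -3.14
v 3.96 -0.854 -1.997
v 2.581 -1.505 -3.348
v 4.046 -0.713 -2.205
v -3.055 -3.825 2.586
v -2.499 -3.948 2.593
v -2.408 -3.417 4.582
v -2.965 -3.295 4.574
v -2.498 -3.719 2.532
v -2.407 -3.188 4.521
v -2.593 -3.508 2.48
v -2.503 -2.978 4.469
v -2.769 -3.353 2.447
v -2.678 -2.822 4.435
v -2.994 -3.278 2.437
v -2.903 -2.748 4.426
v -3.229 -3.299 2.453
v -3.139 -2.768 4.442
v -3.435 -3.41 2.492
v -3.344 -2.88 4.481
v -3.575 -3.594 2.548
v -3.484 -3.063 4.536
v -3.625 -3.817 2.609
v -3.534 -3.286 4.598
v -3.576 -4.042 2.667
v -3.486 -3.511 4.656
v -3.438 -4.229 2.711
v -3.347 -3.698 4.699
v -3.233 -4.346 2.733
v -3.143 -3.816 4.721
v -2.998 -4.374 2.73
v -2.907 -3.843 4.718
v -2.772 -4.306 2.701
v -2.682 -3.776 4.69
v -2.596 -4.156 2.653
v -2.505 -3.625 4.641
v 2.765 3.221 -0.226
v 3.321 3.738 -0.563
v 3.359 2.182 -0.837
v 3.915 2.699 -1.174
v 3.925 2.555 -0.356
v 3.557 3.197 0.022
v 3.123 2.723 -1.422
v 2.755 3.365 -1.044
v 3.542 3.43 -1.302
v 4.038 3.326 -0.644
v 2.642 2.594 -0.756
v 3.138 2.49 -0.098
v 2.99 3.57 -0.341
v 3.69 2.35 -1.059
v 3.695 2.265 -0.579
v 4.022 2.569 -0.777
v 3.129 3.253 0.003
v 3.456 3.557 -0.195
v 3.811 2.861 -0.074
v 3.224 2.363 -1.205
v 3.551 2.667 -1.403
v 2.658 3.351 -0.623
v 2.985 3.655 -0.821
v 2.869 3.059 -1.326
v 3.447 3.693 -0.973
v 3.797 3.083 -1.333
v 3.331 3.097 -1.478
v 3.115 3.474 -1.256
v 3.739 3.632 -0.586
v 4.088 3.022 -0.946
v 4.094 2.937 -0.465
v 3.878 3.315 -0.243
v 3.869 3.452 -1.021
v 2.592 2.898 -0.454
v 2.941 2.288 -0.814
v 2.802 2.605 -1.157
v 2.586 2.983 -0.935
v 2.883 2.837 -0.067
v 3.233 2.227 -0.427
v 3.565 2.446 -0.144
v 3.349 2.823 0.078
v 2.811 2.468 -0.379
f 2 4 1
f 5 2 1
f 1 4 3
f 3 5 1
f 2 8 4
f 6 2 5
f 6 8 2
f 4 8 3
f 7 5 3
f 3 8 7
f 7 6 5
f 8 6 7
f 10 9 13
f 10 13 11
f 11 13 14
f 11 14 12
f 13 9 15
f 13 15 14
f 14 15 16
f 14 16 12
f 15 9 17
f 15 17 16
f 16 17 18
f 16 18 12
f 17 9 19
f 17 19 18
f 18 19 20
f 18 20 12
f 19 9 21
f 19 21 20
f 20 21 22
f 20 22 12
f 21 9 23
f 21 23 22
f 22 23 24
f 22 24 12
f 23 9 25
f 23 25 24
f 24 25 26
f 24 26 12
f 25 9 27
f 25 27 26
f 26 27 28
f 26 28 12
f 27 9 29
f 27 29 28
f 28 29 30
f 28 30 12
f 29 9 31
f 29 31 30
f 30 31 32
f 30 32 12
f 31 9 33
f 31 33 32
f 32 33 34
f 32 34 12
f 33 9 35
f 33 35 34
f 34 35 36
f 34 36 12
f 35 9 37
f 35 37 36
f 36 37 38
f 36 38 12
f 37 9 39
f 37 39 38
f 38 39 40
f 38 40 12
f 39 9 10
f 39 10 40
f 40 10 11
f 40 11 12
f 42 41 45
f 42 45 43
f 43 45 46
f 43 46 44
f 45 41 47
f 45 47 46
f 46 47 48
f 46 48 44
f 47 41 49
f 47 49 48
f 48 49 50
f 48 50 44
f 49 41 51
f 49 51 50
f 50 51 52
f 50 52 44
f 51 41 53
f 51 53 52
f 52 53 54
f 52 54 44
f 53 41 55
f 53 55 54
f 54 55 56
f 54 56 44
f 55 41 57
f 55 57 56
f 56 57 58
f 56 58 44
f 57 41 59
f 57 59 58
f 58 59 60
f 58 60 44
f 59 41 61
f 59 61 60
f 60 61 62
f 60 62 44
f 61 41 63
f 61 63 62
f 62 63 64
f 62 64 44
f 63 41 65
f 63 65 64
f 64 65 66
f 64 66 44
f 65 41 67
f 65 67 66
f 66 67 68
f 66 68 44
f 67 41 69
f 67 69 68
f 68 69 70
f 68 70 44
f 69 41 71
f 69 71 70
f 70 71 72
f 70 72 44
f 71 41 42
f 71 42 72
f 72 42 43
f 72 43 44
f 73 110 89
f 110 84 113
f 89 113 78
f 110 113 89
f 73 89 85
f 89 78 90
f 85 90 74
f 89 90 85
f 73 85 94
f 85 74 95
f 94 95 80
f 85 95 94
f 73 94 106
f 94 80 109
f 106 109 83
f 94 109 106
f 73 106 110
f 106 83 114
f 110 114 84
f 106 114 110
f 74 90 101
f 90 78 104
f 101 104 82
f 90 104 101
f 78 113 91
f 113 84 112
f 91 112 77
f 113 112 91
f 84 114 111
f 114 83 107
f 111 107 75
f 114 107 111
f 83 109 108
f 109 80 96
f 108 96 79
f 109 96 108
f 80 95 100
f 95 74 97
f 100 97 81
f 95 97 100
f 76 102 88
f 102 82 103
f 88 103 77
f 102 103 88
f 76 88 86
f 88 77 87
f 86 87 75
f 88 87 86
f 76 86 93
f 86 75 92
f 93 92 79
f 86 92 93
f 76 93 98
f 93 79 99
f 98 99 81
f 93 99 98
f 76 98 102
f 98 81 105
f 102 105 82
f 98 105 102
f 77 103 91
f 103 82 104
f 91 104 78
f 103 104 91
f 75 87 111
f 87 77 112
f 111 112 84
f 87 112 111
f 79 92 108
f 92 75 107
f 108 107 83
f 92 107 108
f 81 99 100
f 99 79 96
f 100 96 80
f 99 96 100
f 82 105 101
f 105 81 97
f 101 97 74
f 105 97 101

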